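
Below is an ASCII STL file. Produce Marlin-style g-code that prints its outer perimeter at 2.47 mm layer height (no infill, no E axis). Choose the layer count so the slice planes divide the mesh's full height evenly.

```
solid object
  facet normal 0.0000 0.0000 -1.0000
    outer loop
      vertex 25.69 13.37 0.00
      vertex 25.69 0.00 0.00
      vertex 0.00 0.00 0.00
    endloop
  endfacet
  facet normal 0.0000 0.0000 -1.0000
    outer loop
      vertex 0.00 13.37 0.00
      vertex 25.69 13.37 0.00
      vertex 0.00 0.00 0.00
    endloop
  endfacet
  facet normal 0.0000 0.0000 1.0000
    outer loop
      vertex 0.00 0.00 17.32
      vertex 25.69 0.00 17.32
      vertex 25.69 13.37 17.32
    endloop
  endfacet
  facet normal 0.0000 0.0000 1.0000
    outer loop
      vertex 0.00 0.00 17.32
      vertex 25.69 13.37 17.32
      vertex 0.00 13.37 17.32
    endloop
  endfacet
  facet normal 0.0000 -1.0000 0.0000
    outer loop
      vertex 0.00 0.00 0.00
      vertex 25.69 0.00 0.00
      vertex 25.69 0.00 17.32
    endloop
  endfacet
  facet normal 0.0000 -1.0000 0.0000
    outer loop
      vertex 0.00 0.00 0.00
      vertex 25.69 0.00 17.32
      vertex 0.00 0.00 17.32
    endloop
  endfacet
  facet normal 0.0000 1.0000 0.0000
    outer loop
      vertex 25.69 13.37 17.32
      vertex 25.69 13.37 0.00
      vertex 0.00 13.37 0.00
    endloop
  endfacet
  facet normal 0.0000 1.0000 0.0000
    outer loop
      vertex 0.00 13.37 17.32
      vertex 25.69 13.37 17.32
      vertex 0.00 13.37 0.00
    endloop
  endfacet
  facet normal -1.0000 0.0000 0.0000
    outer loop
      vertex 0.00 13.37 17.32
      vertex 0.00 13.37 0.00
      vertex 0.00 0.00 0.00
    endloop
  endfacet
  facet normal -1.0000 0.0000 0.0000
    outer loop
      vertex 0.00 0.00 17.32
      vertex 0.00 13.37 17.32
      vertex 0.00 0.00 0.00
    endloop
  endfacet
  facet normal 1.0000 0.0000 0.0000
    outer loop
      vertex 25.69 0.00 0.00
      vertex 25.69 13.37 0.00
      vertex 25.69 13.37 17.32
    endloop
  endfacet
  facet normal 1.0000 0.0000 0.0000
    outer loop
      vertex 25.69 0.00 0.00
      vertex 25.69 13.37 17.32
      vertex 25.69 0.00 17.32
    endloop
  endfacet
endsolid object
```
; perimeter-only toolpath
G21 ; units = mm
G90 ; absolute positioning
G28 ; home
; layer 1
G0 Z2.47
G0 X0.00 Y0.00
G1 X25.69 Y0.00
G1 X25.69 Y13.37
G1 X0.00 Y13.37
G1 X0.00 Y0.00
; layer 2
G0 Z4.95
G0 X0.00 Y0.00
G1 X25.69 Y0.00
G1 X25.69 Y13.37
G1 X0.00 Y13.37
G1 X0.00 Y0.00
; layer 3
G0 Z7.42
G0 X0.00 Y0.00
G1 X25.69 Y0.00
G1 X25.69 Y13.37
G1 X0.00 Y13.37
G1 X0.00 Y0.00
; layer 4
G0 Z9.90
G0 X0.00 Y0.00
G1 X25.69 Y0.00
G1 X25.69 Y13.37
G1 X0.00 Y13.37
G1 X0.00 Y0.00
; layer 5
G0 Z12.37
G0 X0.00 Y0.00
G1 X25.69 Y0.00
G1 X25.69 Y13.37
G1 X0.00 Y13.37
G1 X0.00 Y0.00
; layer 6
G0 Z14.85
G0 X0.00 Y0.00
G1 X25.69 Y0.00
G1 X25.69 Y13.37
G1 X0.00 Y13.37
G1 X0.00 Y0.00
; layer 7
G0 Z17.32
G0 X0.00 Y0.00
G1 X25.69 Y0.00
G1 X25.69 Y13.37
G1 X0.00 Y13.37
G1 X0.00 Y0.00
M2 ; end

The solid is a rectangular box, roughly 25.7 × 13.4 mm footprint and 17.3 mm tall. Slicing at Δz = 2.47 mm — 7 equal slices spanning the solid's height, so layer i sits at z = i·h/7 — gives 7 non-empty perimeters. Each is a 4-segment closed polygon; G0 lifts to the layer z and rapids to the start vertex, then G1 traces the edges.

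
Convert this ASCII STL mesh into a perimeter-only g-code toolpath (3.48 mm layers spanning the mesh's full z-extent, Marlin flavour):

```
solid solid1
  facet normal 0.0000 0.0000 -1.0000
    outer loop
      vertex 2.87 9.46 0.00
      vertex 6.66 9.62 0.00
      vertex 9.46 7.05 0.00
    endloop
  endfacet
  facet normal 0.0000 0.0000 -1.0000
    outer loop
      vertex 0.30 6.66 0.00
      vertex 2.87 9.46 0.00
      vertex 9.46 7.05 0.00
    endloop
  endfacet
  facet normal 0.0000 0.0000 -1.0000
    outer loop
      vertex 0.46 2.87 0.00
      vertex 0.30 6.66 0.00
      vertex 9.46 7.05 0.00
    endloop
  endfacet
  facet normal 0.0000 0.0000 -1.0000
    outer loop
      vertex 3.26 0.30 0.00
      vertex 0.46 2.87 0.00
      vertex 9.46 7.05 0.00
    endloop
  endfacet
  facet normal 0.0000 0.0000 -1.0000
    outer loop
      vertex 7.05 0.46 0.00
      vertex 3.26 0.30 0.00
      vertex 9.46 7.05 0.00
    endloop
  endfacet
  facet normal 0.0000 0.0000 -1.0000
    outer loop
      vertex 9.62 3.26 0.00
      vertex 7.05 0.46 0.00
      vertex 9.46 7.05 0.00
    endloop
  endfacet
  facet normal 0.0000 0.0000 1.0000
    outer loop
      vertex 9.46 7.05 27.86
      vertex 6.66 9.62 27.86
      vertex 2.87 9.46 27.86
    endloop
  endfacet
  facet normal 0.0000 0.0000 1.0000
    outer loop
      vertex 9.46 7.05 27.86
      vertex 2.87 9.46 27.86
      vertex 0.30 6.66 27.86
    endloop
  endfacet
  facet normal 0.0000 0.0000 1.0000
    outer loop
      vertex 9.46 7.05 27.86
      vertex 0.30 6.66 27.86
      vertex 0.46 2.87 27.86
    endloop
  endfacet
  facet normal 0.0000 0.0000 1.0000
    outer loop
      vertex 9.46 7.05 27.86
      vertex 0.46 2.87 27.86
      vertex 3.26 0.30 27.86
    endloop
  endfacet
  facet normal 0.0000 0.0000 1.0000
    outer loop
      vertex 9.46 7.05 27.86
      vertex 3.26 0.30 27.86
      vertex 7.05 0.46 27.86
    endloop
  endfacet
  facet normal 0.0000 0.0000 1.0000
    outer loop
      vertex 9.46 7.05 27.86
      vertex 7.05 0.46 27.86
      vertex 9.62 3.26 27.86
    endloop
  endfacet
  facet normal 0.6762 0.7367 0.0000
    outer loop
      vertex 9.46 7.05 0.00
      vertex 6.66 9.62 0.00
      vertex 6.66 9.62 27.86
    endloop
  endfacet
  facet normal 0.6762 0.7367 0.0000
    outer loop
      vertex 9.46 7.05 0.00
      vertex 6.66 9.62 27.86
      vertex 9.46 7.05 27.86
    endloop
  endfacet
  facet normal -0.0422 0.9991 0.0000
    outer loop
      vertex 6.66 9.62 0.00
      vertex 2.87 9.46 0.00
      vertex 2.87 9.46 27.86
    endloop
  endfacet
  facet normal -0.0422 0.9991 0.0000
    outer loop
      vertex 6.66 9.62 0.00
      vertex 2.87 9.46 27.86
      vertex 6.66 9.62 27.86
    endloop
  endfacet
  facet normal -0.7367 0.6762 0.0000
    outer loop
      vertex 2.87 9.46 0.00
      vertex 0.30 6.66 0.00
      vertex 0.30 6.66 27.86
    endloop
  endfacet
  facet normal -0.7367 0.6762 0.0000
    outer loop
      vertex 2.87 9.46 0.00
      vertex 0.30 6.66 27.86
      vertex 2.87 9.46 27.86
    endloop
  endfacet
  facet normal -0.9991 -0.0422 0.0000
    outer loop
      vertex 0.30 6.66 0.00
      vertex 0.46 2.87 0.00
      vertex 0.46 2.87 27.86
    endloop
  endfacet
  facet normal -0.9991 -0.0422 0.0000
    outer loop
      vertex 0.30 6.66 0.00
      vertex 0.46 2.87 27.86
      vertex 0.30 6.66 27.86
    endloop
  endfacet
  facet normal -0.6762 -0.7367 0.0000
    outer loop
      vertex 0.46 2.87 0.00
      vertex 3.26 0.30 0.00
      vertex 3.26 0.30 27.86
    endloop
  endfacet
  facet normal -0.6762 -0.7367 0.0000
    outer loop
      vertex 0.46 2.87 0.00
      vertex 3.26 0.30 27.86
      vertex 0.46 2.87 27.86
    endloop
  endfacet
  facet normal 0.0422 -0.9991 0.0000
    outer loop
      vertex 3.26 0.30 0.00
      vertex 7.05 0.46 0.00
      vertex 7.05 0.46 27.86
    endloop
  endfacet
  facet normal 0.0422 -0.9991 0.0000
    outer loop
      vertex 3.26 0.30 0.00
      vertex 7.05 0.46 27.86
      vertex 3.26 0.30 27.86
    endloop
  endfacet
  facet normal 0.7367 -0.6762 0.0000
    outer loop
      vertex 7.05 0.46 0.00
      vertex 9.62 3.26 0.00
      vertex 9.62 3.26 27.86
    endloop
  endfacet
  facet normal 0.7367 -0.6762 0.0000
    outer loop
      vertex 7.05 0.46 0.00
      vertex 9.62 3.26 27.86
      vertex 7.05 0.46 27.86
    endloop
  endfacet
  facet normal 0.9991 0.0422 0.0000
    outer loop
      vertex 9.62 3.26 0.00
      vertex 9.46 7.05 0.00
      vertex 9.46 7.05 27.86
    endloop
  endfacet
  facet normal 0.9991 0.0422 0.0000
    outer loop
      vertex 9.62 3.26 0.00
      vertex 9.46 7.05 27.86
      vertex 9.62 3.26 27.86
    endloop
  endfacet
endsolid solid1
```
; perimeter-only toolpath
G21 ; units = mm
G90 ; absolute positioning
G28 ; home
; layer 1
G0 Z3.48
G0 X9.46 Y7.05
G1 X6.66 Y9.62
G1 X2.87 Y9.46
G1 X0.30 Y6.66
G1 X0.46 Y2.87
G1 X3.26 Y0.30
G1 X7.05 Y0.46
G1 X9.62 Y3.26
G1 X9.46 Y7.05
; layer 2
G0 Z6.96
G0 X9.46 Y7.05
G1 X6.66 Y9.62
G1 X2.87 Y9.46
G1 X0.30 Y6.66
G1 X0.46 Y2.87
G1 X3.26 Y0.30
G1 X7.05 Y0.46
G1 X9.62 Y3.26
G1 X9.46 Y7.05
; layer 3
G0 Z10.45
G0 X9.46 Y7.05
G1 X6.66 Y9.62
G1 X2.87 Y9.46
G1 X0.30 Y6.66
G1 X0.46 Y2.87
G1 X3.26 Y0.30
G1 X7.05 Y0.46
G1 X9.62 Y3.26
G1 X9.46 Y7.05
; layer 4
G0 Z13.93
G0 X9.46 Y7.05
G1 X6.66 Y9.62
G1 X2.87 Y9.46
G1 X0.30 Y6.66
G1 X0.46 Y2.87
G1 X3.26 Y0.30
G1 X7.05 Y0.46
G1 X9.62 Y3.26
G1 X9.46 Y7.05
; layer 5
G0 Z17.41
G0 X9.46 Y7.05
G1 X6.66 Y9.62
G1 X2.87 Y9.46
G1 X0.30 Y6.66
G1 X0.46 Y2.87
G1 X3.26 Y0.30
G1 X7.05 Y0.46
G1 X9.62 Y3.26
G1 X9.46 Y7.05
; layer 6
G0 Z20.89
G0 X9.46 Y7.05
G1 X6.66 Y9.62
G1 X2.87 Y9.46
G1 X0.30 Y6.66
G1 X0.46 Y2.87
G1 X3.26 Y0.30
G1 X7.05 Y0.46
G1 X9.62 Y3.26
G1 X9.46 Y7.05
; layer 7
G0 Z24.38
G0 X9.46 Y7.05
G1 X6.66 Y9.62
G1 X2.87 Y9.46
G1 X0.30 Y6.66
G1 X0.46 Y2.87
G1 X3.26 Y0.30
G1 X7.05 Y0.46
G1 X9.62 Y3.26
G1 X9.46 Y7.05
; layer 8
G0 Z27.86
G0 X9.46 Y7.05
G1 X6.66 Y9.62
G1 X2.87 Y9.46
G1 X0.30 Y6.66
G1 X0.46 Y2.87
G1 X3.26 Y0.30
G1 X7.05 Y0.46
G1 X9.62 Y3.26
G1 X9.46 Y7.05
M2 ; end

The solid is a regular 8-sided prism (a cylinder approximated with 8 flat sides), circumscribed radius ≈ 4.96 mm, height ≈ 27.9 mm. Slicing at Δz = 3.48 mm — 8 equal slices spanning the solid's height, so layer i sits at z = i·h/8 — gives 8 non-empty perimeters. Each is a 8-segment closed polygon; G0 lifts to the layer z and rapids to the start vertex, then G1 traces the edges.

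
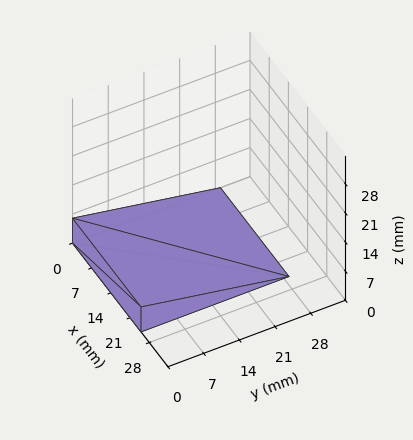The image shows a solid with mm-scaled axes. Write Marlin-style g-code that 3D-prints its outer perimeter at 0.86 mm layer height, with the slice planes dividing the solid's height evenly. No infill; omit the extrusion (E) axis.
Reading the render: the shape is a wedge (ramp): 25 × 29 mm base, rising to 6 mm along the y=0 edge and sloping linearly to z=0 at y=29 (dimensions read to the nearest mm from the axis ticks). For the g-code, the solid's height is divided into equal slices at the stated Δz and each level perimeter traced with G1 moves after a G0 lift.

; perimeter-only toolpath
G21 ; units = mm
G90 ; absolute positioning
G28 ; home
; layer 1
G0 Z0.86
G0 X0.00 Y0.00
G1 X25.00 Y0.00
G1 X25.00 Y24.86
G1 X0.00 Y24.86
G1 X0.00 Y0.00
; layer 2
G0 Z1.71
G0 X0.00 Y0.00
G1 X25.00 Y0.00
G1 X25.00 Y20.71
G1 X0.00 Y20.71
G1 X0.00 Y0.00
; layer 3
G0 Z2.57
G0 X0.00 Y0.00
G1 X25.00 Y0.00
G1 X25.00 Y16.57
G1 X0.00 Y16.57
G1 X0.00 Y0.00
; layer 4
G0 Z3.43
G0 X0.00 Y0.00
G1 X25.00 Y0.00
G1 X25.00 Y12.43
G1 X0.00 Y12.43
G1 X0.00 Y0.00
; layer 5
G0 Z4.29
G0 X0.00 Y0.00
G1 X25.00 Y0.00
G1 X25.00 Y8.29
G1 X0.00 Y8.29
G1 X0.00 Y0.00
; layer 6
G0 Z5.14
G0 X0.00 Y0.00
G1 X25.00 Y0.00
G1 X25.00 Y4.14
G1 X0.00 Y4.14
G1 X0.00 Y0.00
M2 ; end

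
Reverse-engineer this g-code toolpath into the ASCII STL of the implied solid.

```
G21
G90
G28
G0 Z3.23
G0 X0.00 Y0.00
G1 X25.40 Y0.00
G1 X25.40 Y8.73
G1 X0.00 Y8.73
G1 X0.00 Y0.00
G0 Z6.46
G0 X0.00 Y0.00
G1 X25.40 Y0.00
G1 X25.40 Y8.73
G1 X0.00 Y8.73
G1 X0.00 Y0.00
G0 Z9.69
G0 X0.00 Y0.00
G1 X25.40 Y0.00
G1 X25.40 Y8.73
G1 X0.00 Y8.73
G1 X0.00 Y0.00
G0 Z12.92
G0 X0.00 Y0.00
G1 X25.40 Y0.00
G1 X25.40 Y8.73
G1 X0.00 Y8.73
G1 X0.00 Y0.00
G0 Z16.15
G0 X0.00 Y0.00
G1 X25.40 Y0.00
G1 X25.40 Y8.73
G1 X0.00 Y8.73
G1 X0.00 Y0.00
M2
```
solid part
  facet normal 0.0000 0.0000 -1.0000
    outer loop
      vertex 25.40 8.73 0.00
      vertex 25.40 0.00 0.00
      vertex 0.00 0.00 0.00
    endloop
  endfacet
  facet normal 0.0000 0.0000 -1.0000
    outer loop
      vertex 0.00 8.73 0.00
      vertex 25.40 8.73 0.00
      vertex 0.00 0.00 0.00
    endloop
  endfacet
  facet normal 0.0000 0.0000 1.0000
    outer loop
      vertex 0.00 0.00 16.15
      vertex 25.40 0.00 16.15
      vertex 25.40 8.73 16.15
    endloop
  endfacet
  facet normal 0.0000 0.0000 1.0000
    outer loop
      vertex 0.00 0.00 16.15
      vertex 25.40 8.73 16.15
      vertex 0.00 8.73 16.15
    endloop
  endfacet
  facet normal 0.0000 -1.0000 0.0000
    outer loop
      vertex 0.00 0.00 0.00
      vertex 25.40 0.00 0.00
      vertex 25.40 0.00 16.15
    endloop
  endfacet
  facet normal 0.0000 -1.0000 0.0000
    outer loop
      vertex 0.00 0.00 0.00
      vertex 25.40 0.00 16.15
      vertex 0.00 0.00 16.15
    endloop
  endfacet
  facet normal 0.0000 1.0000 0.0000
    outer loop
      vertex 25.40 8.73 16.15
      vertex 25.40 8.73 0.00
      vertex 0.00 8.73 0.00
    endloop
  endfacet
  facet normal 0.0000 1.0000 0.0000
    outer loop
      vertex 0.00 8.73 16.15
      vertex 25.40 8.73 16.15
      vertex 0.00 8.73 0.00
    endloop
  endfacet
  facet normal -1.0000 0.0000 0.0000
    outer loop
      vertex 0.00 8.73 16.15
      vertex 0.00 8.73 0.00
      vertex 0.00 0.00 0.00
    endloop
  endfacet
  facet normal -1.0000 0.0000 0.0000
    outer loop
      vertex 0.00 0.00 16.15
      vertex 0.00 8.73 16.15
      vertex 0.00 0.00 0.00
    endloop
  endfacet
  facet normal 1.0000 0.0000 0.0000
    outer loop
      vertex 25.40 0.00 0.00
      vertex 25.40 8.73 0.00
      vertex 25.40 8.73 16.15
    endloop
  endfacet
  facet normal 1.0000 0.0000 0.0000
    outer loop
      vertex 25.40 0.00 0.00
      vertex 25.40 8.73 16.15
      vertex 25.40 0.00 16.15
    endloop
  endfacet
endsolid part

The G0 Z moves step by Δz≈3.23 mm. Every layer's G1 loop is the same polygon, so the solid is a straight extrusion of it from z=0 to z≈16.1. Closing with flat bottom and top caps and triangulating gives 12 facets — a rectangular box, roughly 25.4 × 8.73 mm footprint and 16.1 mm tall.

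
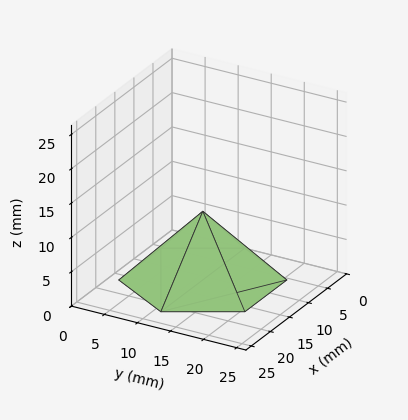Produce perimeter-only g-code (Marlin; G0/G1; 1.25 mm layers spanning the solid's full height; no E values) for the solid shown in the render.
Reading the render: the shape is a regular 6-sided pyramid, base circumscribed radius ≈ 11 mm, apex at z ≈ 10 mm (dimensions read to the nearest mm from the axis ticks). For the g-code, the solid's height is divided into equal slices at the stated Δz and each level perimeter traced with G1 moves after a G0 lift.

; perimeter-only toolpath
G21 ; units = mm
G90 ; absolute positioning
G28 ; home
; layer 1
G0 Z1.25
G0 X20.62 Y11.00
G1 X15.81 Y19.34
G1 X6.19 Y19.34
G1 X1.38 Y11.00
G1 X6.19 Y2.66
G1 X15.81 Y2.66
G1 X20.62 Y11.00
; layer 2
G0 Z2.50
G0 X19.25 Y11.00
G1 X15.12 Y18.15
G1 X6.88 Y18.15
G1 X2.75 Y11.00
G1 X6.88 Y3.85
G1 X15.12 Y3.85
G1 X19.25 Y11.00
; layer 3
G0 Z3.75
G0 X17.88 Y11.00
G1 X14.44 Y16.96
G1 X7.56 Y16.96
G1 X4.12 Y11.00
G1 X7.56 Y5.04
G1 X14.44 Y5.04
G1 X17.88 Y11.00
; layer 4
G0 Z5.00
G0 X16.50 Y11.00
G1 X13.75 Y15.77
G1 X8.25 Y15.77
G1 X5.50 Y11.00
G1 X8.25 Y6.24
G1 X13.75 Y6.24
G1 X16.50 Y11.00
; layer 5
G0 Z6.25
G0 X15.12 Y11.00
G1 X13.06 Y14.57
G1 X8.94 Y14.57
G1 X6.88 Y11.00
G1 X8.94 Y7.43
G1 X13.06 Y7.43
G1 X15.12 Y11.00
; layer 6
G0 Z7.50
G0 X13.75 Y11.00
G1 X12.38 Y13.38
G1 X9.62 Y13.38
G1 X8.25 Y11.00
G1 X9.62 Y8.62
G1 X12.38 Y8.62
G1 X13.75 Y11.00
; layer 7
G0 Z8.75
G0 X12.38 Y11.00
G1 X11.69 Y12.19
G1 X10.31 Y12.19
G1 X9.62 Y11.00
G1 X10.31 Y9.81
G1 X11.69 Y9.81
G1 X12.38 Y11.00
M2 ; end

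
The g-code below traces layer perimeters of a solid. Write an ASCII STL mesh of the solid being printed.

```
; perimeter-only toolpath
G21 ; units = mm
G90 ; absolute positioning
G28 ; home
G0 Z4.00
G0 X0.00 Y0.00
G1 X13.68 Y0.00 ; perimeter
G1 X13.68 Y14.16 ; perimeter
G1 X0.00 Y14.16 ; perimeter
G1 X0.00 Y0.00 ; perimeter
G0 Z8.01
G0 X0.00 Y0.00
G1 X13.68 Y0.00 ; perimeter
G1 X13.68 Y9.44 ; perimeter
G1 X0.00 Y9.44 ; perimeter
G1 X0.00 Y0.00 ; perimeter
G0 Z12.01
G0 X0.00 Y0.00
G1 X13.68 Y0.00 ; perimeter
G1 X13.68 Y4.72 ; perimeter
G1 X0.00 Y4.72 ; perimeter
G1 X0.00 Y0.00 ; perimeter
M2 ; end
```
solid part
  facet normal 0.0000 0.0000 -1.0000
    outer loop
      vertex 13.68 18.88 0.00
      vertex 13.68 0.00 0.00
      vertex 0.00 0.00 0.00
    endloop
  endfacet
  facet normal 0.0000 0.0000 -1.0000
    outer loop
      vertex 0.00 18.88 0.00
      vertex 13.68 18.88 0.00
      vertex 0.00 0.00 0.00
    endloop
  endfacet
  facet normal 0.0000 -1.0000 0.0000
    outer loop
      vertex 0.00 0.00 0.00
      vertex 13.68 0.00 0.00
      vertex 13.68 0.00 16.01
    endloop
  endfacet
  facet normal 0.0000 -1.0000 0.0000
    outer loop
      vertex 0.00 0.00 0.00
      vertex 13.68 0.00 16.01
      vertex 0.00 0.00 16.01
    endloop
  endfacet
  facet normal 0.0000 0.6468 0.7627
    outer loop
      vertex 0.00 0.00 16.01
      vertex 13.68 0.00 16.01
      vertex 13.68 18.88 0.00
    endloop
  endfacet
  facet normal 0.0000 0.6468 0.7627
    outer loop
      vertex 0.00 0.00 16.01
      vertex 13.68 18.88 0.00
      vertex 0.00 18.88 0.00
    endloop
  endfacet
  facet normal -1.0000 0.0000 0.0000
    outer loop
      vertex 0.00 0.00 16.01
      vertex 0.00 18.88 0.00
      vertex 0.00 0.00 0.00
    endloop
  endfacet
  facet normal 1.0000 0.0000 0.0000
    outer loop
      vertex 13.68 0.00 0.00
      vertex 13.68 18.88 0.00
      vertex 13.68 0.00 16.01
    endloop
  endfacet
endsolid part

The G0 Z moves step by Δz≈4.00 mm. The G1 loops shrink linearly with z, so the solid tapers from its base footprint up to z≈16. Closing with a flat bottom cap and the tapered top and triangulating gives 8 facets — a wedge (ramp): 13.7 × 18.9 mm base, rising to 16 mm along the y=0 edge and sloping linearly to z=0 at y=18.9.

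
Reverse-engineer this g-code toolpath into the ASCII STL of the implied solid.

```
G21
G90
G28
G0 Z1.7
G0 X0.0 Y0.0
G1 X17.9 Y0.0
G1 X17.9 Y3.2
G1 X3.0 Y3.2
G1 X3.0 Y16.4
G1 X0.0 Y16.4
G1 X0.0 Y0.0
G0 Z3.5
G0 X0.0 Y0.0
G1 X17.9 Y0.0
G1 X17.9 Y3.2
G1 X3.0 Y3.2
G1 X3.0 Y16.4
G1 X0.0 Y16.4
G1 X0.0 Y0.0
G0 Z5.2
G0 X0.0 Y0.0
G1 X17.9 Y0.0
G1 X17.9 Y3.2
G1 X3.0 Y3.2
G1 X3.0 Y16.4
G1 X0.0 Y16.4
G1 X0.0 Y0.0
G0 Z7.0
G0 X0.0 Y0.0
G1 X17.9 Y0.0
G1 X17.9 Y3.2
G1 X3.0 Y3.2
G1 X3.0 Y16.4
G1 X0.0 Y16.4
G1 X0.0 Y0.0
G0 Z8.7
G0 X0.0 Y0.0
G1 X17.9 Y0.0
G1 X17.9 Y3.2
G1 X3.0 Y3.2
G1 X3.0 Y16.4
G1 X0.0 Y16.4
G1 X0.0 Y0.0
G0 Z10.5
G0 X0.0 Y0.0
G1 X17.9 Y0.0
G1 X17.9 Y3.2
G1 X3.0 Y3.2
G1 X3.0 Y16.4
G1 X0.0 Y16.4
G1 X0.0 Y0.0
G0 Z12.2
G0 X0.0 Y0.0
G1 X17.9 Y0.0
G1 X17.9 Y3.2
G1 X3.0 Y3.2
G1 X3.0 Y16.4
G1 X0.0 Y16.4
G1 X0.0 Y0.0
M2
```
solid part
  facet normal 0.0000 0.0000 -1.0000
    outer loop
      vertex 17.9 3.2 0.0
      vertex 17.9 0.0 0.0
      vertex 0.0 0.0 0.0
    endloop
  endfacet
  facet normal 0.0000 0.0000 -1.0000
    outer loop
      vertex 3.0 3.2 0.0
      vertex 17.9 3.2 0.0
      vertex 0.0 0.0 0.0
    endloop
  endfacet
  facet normal 0.0000 0.0000 -1.0000
    outer loop
      vertex 3.0 16.4 0.0
      vertex 3.0 3.2 0.0
      vertex 0.0 0.0 0.0
    endloop
  endfacet
  facet normal 0.0000 0.0000 -1.0000
    outer loop
      vertex 0.0 16.4 0.0
      vertex 3.0 16.4 0.0
      vertex 0.0 0.0 0.0
    endloop
  endfacet
  facet normal 0.0000 0.0000 1.0000
    outer loop
      vertex 0.0 0.0 12.2
      vertex 17.9 0.0 12.2
      vertex 17.9 3.2 12.2
    endloop
  endfacet
  facet normal 0.0000 0.0000 1.0000
    outer loop
      vertex 0.0 0.0 12.2
      vertex 17.9 3.2 12.2
      vertex 3.0 3.2 12.2
    endloop
  endfacet
  facet normal 0.0000 0.0000 1.0000
    outer loop
      vertex 0.0 0.0 12.2
      vertex 3.0 3.2 12.2
      vertex 3.0 16.4 12.2
    endloop
  endfacet
  facet normal 0.0000 0.0000 1.0000
    outer loop
      vertex 0.0 0.0 12.2
      vertex 3.0 16.4 12.2
      vertex 0.0 16.4 12.2
    endloop
  endfacet
  facet normal 0.0000 -1.0000 0.0000
    outer loop
      vertex 0.0 0.0 0.0
      vertex 17.9 0.0 0.0
      vertex 17.9 0.0 12.2
    endloop
  endfacet
  facet normal 0.0000 -1.0000 0.0000
    outer loop
      vertex 0.0 0.0 0.0
      vertex 17.9 0.0 12.2
      vertex 0.0 0.0 12.2
    endloop
  endfacet
  facet normal 1.0000 0.0000 0.0000
    outer loop
      vertex 17.9 0.0 0.0
      vertex 17.9 3.2 0.0
      vertex 17.9 3.2 12.2
    endloop
  endfacet
  facet normal 1.0000 0.0000 0.0000
    outer loop
      vertex 17.9 0.0 0.0
      vertex 17.9 3.2 12.2
      vertex 17.9 0.0 12.2
    endloop
  endfacet
  facet normal 0.0000 1.0000 0.0000
    outer loop
      vertex 17.9 3.2 0.0
      vertex 3.0 3.2 0.0
      vertex 3.0 3.2 12.2
    endloop
  endfacet
  facet normal 0.0000 1.0000 0.0000
    outer loop
      vertex 17.9 3.2 0.0
      vertex 3.0 3.2 12.2
      vertex 17.9 3.2 12.2
    endloop
  endfacet
  facet normal 1.0000 0.0000 0.0000
    outer loop
      vertex 3.0 3.2 0.0
      vertex 3.0 16.4 0.0
      vertex 3.0 16.4 12.2
    endloop
  endfacet
  facet normal 1.0000 0.0000 0.0000
    outer loop
      vertex 3.0 3.2 0.0
      vertex 3.0 16.4 12.2
      vertex 3.0 3.2 12.2
    endloop
  endfacet
  facet normal 0.0000 1.0000 0.0000
    outer loop
      vertex 3.0 16.4 0.0
      vertex 0.0 16.4 0.0
      vertex 0.0 16.4 12.2
    endloop
  endfacet
  facet normal 0.0000 1.0000 0.0000
    outer loop
      vertex 3.0 16.4 0.0
      vertex 0.0 16.4 12.2
      vertex 3.0 16.4 12.2
    endloop
  endfacet
  facet normal -1.0000 0.0000 0.0000
    outer loop
      vertex 0.0 16.4 0.0
      vertex 0.0 0.0 0.0
      vertex 0.0 0.0 12.2
    endloop
  endfacet
  facet normal -1.0000 0.0000 0.0000
    outer loop
      vertex 0.0 16.4 0.0
      vertex 0.0 0.0 12.2
      vertex 0.0 16.4 12.2
    endloop
  endfacet
endsolid part

The G0 Z moves step by Δz≈1.7 mm. Every layer's G1 loop is the same polygon, so the solid is a straight extrusion of it from z=0 to z≈12.2. Closing with flat bottom and top caps and triangulating gives 20 facets — an L-shaped prism: outer 17.9 × 16.4 mm, arm thicknesses ≈ 3.2 mm (horizontal) and 3 mm (vertical), extruded 12.2 mm in z.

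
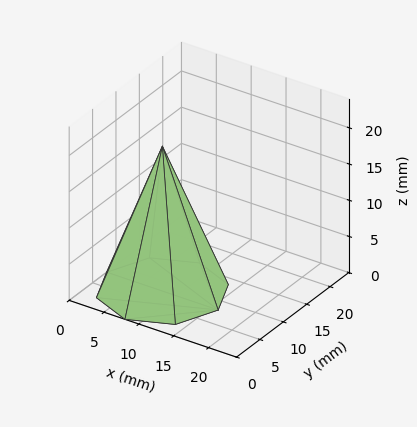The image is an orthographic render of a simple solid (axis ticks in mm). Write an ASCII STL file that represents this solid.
Reading the render: the shape is a regular 8-sided pyramid, base circumscribed radius ≈ 8 mm, apex at z ≈ 20 mm (dimensions read to the nearest mm from the axis ticks). For the STL, each face is triangulated and given an outward normal.

solid part
  facet normal 0.0000 0.0000 -1.0000
    outer loop
      vertex 8.00 16.00 0.00
      vertex 13.66 13.66 0.00
      vertex 16.00 8.00 0.00
    endloop
  endfacet
  facet normal 0.0000 0.0000 -1.0000
    outer loop
      vertex 2.34 13.66 0.00
      vertex 8.00 16.00 0.00
      vertex 16.00 8.00 0.00
    endloop
  endfacet
  facet normal 0.0000 0.0000 -1.0000
    outer loop
      vertex 0.00 8.00 0.00
      vertex 2.34 13.66 0.00
      vertex 16.00 8.00 0.00
    endloop
  endfacet
  facet normal 0.0000 0.0000 -1.0000
    outer loop
      vertex 2.34 2.34 0.00
      vertex 0.00 8.00 0.00
      vertex 16.00 8.00 0.00
    endloop
  endfacet
  facet normal 0.0000 0.0000 -1.0000
    outer loop
      vertex 8.00 0.00 0.00
      vertex 2.34 2.34 0.00
      vertex 16.00 8.00 0.00
    endloop
  endfacet
  facet normal 0.0000 0.0000 -1.0000
    outer loop
      vertex 13.66 2.34 0.00
      vertex 8.00 0.00 0.00
      vertex 16.00 8.00 0.00
    endloop
  endfacet
  facet normal 0.8668 0.3584 0.3467
    outer loop
      vertex 16.00 8.00 0.00
      vertex 13.66 13.66 0.00
      vertex 8.00 8.00 20.00
    endloop
  endfacet
  facet normal 0.3584 0.8668 0.3467
    outer loop
      vertex 13.66 13.66 0.00
      vertex 8.00 16.00 0.00
      vertex 8.00 8.00 20.00
    endloop
  endfacet
  facet normal -0.3584 0.8668 0.3467
    outer loop
      vertex 8.00 16.00 0.00
      vertex 2.34 13.66 0.00
      vertex 8.00 8.00 20.00
    endloop
  endfacet
  facet normal -0.8668 0.3584 0.3467
    outer loop
      vertex 2.34 13.66 0.00
      vertex 0.00 8.00 0.00
      vertex 8.00 8.00 20.00
    endloop
  endfacet
  facet normal -0.8668 -0.3584 0.3467
    outer loop
      vertex 0.00 8.00 0.00
      vertex 2.34 2.34 0.00
      vertex 8.00 8.00 20.00
    endloop
  endfacet
  facet normal -0.3584 -0.8668 0.3467
    outer loop
      vertex 2.34 2.34 0.00
      vertex 8.00 0.00 0.00
      vertex 8.00 8.00 20.00
    endloop
  endfacet
  facet normal 0.3584 -0.8668 0.3467
    outer loop
      vertex 8.00 0.00 0.00
      vertex 13.66 2.34 0.00
      vertex 8.00 8.00 20.00
    endloop
  endfacet
  facet normal 0.8668 -0.3584 0.3467
    outer loop
      vertex 13.66 2.34 0.00
      vertex 16.00 8.00 0.00
      vertex 8.00 8.00 20.00
    endloop
  endfacet
endsolid part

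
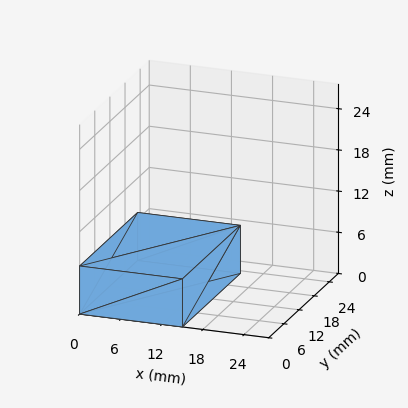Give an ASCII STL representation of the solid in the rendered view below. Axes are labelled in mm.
Reading the render: the shape is a rectangular box, roughly 15 × 23 mm footprint and 7 mm tall (dimensions read to the nearest mm from the axis ticks). For the STL, each face is triangulated and given an outward normal.

solid part
  facet normal 0.0000 0.0000 -1.0000
    outer loop
      vertex 15.000 23.000 0.000
      vertex 15.000 0.000 0.000
      vertex 0.000 0.000 0.000
    endloop
  endfacet
  facet normal 0.0000 0.0000 -1.0000
    outer loop
      vertex 0.000 23.000 0.000
      vertex 15.000 23.000 0.000
      vertex 0.000 0.000 0.000
    endloop
  endfacet
  facet normal 0.0000 0.0000 1.0000
    outer loop
      vertex 0.000 0.000 7.000
      vertex 15.000 0.000 7.000
      vertex 15.000 23.000 7.000
    endloop
  endfacet
  facet normal 0.0000 0.0000 1.0000
    outer loop
      vertex 0.000 0.000 7.000
      vertex 15.000 23.000 7.000
      vertex 0.000 23.000 7.000
    endloop
  endfacet
  facet normal 0.0000 -1.0000 0.0000
    outer loop
      vertex 0.000 0.000 0.000
      vertex 15.000 0.000 0.000
      vertex 15.000 0.000 7.000
    endloop
  endfacet
  facet normal 0.0000 -1.0000 0.0000
    outer loop
      vertex 0.000 0.000 0.000
      vertex 15.000 0.000 7.000
      vertex 0.000 0.000 7.000
    endloop
  endfacet
  facet normal 0.0000 1.0000 0.0000
    outer loop
      vertex 15.000 23.000 7.000
      vertex 15.000 23.000 0.000
      vertex 0.000 23.000 0.000
    endloop
  endfacet
  facet normal 0.0000 1.0000 0.0000
    outer loop
      vertex 0.000 23.000 7.000
      vertex 15.000 23.000 7.000
      vertex 0.000 23.000 0.000
    endloop
  endfacet
  facet normal -1.0000 0.0000 0.0000
    outer loop
      vertex 0.000 23.000 7.000
      vertex 0.000 23.000 0.000
      vertex 0.000 0.000 0.000
    endloop
  endfacet
  facet normal -1.0000 0.0000 0.0000
    outer loop
      vertex 0.000 0.000 7.000
      vertex 0.000 23.000 7.000
      vertex 0.000 0.000 0.000
    endloop
  endfacet
  facet normal 1.0000 0.0000 0.0000
    outer loop
      vertex 15.000 0.000 0.000
      vertex 15.000 23.000 0.000
      vertex 15.000 23.000 7.000
    endloop
  endfacet
  facet normal 1.0000 0.0000 0.0000
    outer loop
      vertex 15.000 0.000 0.000
      vertex 15.000 23.000 7.000
      vertex 15.000 0.000 7.000
    endloop
  endfacet
endsolid part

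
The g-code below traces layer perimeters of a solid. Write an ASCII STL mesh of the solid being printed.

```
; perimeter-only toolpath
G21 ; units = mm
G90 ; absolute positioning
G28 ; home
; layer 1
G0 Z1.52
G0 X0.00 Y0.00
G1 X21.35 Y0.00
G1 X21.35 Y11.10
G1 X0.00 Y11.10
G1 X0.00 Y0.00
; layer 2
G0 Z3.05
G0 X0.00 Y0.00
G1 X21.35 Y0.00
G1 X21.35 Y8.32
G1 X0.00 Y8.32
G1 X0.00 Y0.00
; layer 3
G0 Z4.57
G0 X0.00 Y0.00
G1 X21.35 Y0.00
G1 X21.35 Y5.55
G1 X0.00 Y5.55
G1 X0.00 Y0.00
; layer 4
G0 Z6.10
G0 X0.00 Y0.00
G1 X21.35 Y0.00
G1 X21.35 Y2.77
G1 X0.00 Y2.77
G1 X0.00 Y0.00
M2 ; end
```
solid part
  facet normal 0.0000 0.0000 -1.0000
    outer loop
      vertex 21.35 13.87 0.00
      vertex 21.35 0.00 0.00
      vertex 0.00 0.00 0.00
    endloop
  endfacet
  facet normal 0.0000 0.0000 -1.0000
    outer loop
      vertex 0.00 13.87 0.00
      vertex 21.35 13.87 0.00
      vertex 0.00 0.00 0.00
    endloop
  endfacet
  facet normal 0.0000 -1.0000 0.0000
    outer loop
      vertex 0.00 0.00 0.00
      vertex 21.35 0.00 0.00
      vertex 21.35 0.00 7.62
    endloop
  endfacet
  facet normal 0.0000 -1.0000 0.0000
    outer loop
      vertex 0.00 0.00 0.00
      vertex 21.35 0.00 7.62
      vertex 0.00 0.00 7.62
    endloop
  endfacet
  facet normal 0.0000 0.4815 0.8764
    outer loop
      vertex 0.00 0.00 7.62
      vertex 21.35 0.00 7.62
      vertex 21.35 13.87 0.00
    endloop
  endfacet
  facet normal 0.0000 0.4815 0.8764
    outer loop
      vertex 0.00 0.00 7.62
      vertex 21.35 13.87 0.00
      vertex 0.00 13.87 0.00
    endloop
  endfacet
  facet normal -1.0000 0.0000 0.0000
    outer loop
      vertex 0.00 0.00 7.62
      vertex 0.00 13.87 0.00
      vertex 0.00 0.00 0.00
    endloop
  endfacet
  facet normal 1.0000 0.0000 0.0000
    outer loop
      vertex 21.35 0.00 0.00
      vertex 21.35 13.87 0.00
      vertex 21.35 0.00 7.62
    endloop
  endfacet
endsolid part

The G0 Z moves step by Δz≈1.52 mm. The G1 loops shrink linearly with z, so the solid tapers from its base footprint up to z≈7.62. Closing with a flat bottom cap and the tapered top and triangulating gives 8 facets — a wedge (ramp): 21.4 × 13.9 mm base, rising to 7.62 mm along the y=0 edge and sloping linearly to z=0 at y=13.9.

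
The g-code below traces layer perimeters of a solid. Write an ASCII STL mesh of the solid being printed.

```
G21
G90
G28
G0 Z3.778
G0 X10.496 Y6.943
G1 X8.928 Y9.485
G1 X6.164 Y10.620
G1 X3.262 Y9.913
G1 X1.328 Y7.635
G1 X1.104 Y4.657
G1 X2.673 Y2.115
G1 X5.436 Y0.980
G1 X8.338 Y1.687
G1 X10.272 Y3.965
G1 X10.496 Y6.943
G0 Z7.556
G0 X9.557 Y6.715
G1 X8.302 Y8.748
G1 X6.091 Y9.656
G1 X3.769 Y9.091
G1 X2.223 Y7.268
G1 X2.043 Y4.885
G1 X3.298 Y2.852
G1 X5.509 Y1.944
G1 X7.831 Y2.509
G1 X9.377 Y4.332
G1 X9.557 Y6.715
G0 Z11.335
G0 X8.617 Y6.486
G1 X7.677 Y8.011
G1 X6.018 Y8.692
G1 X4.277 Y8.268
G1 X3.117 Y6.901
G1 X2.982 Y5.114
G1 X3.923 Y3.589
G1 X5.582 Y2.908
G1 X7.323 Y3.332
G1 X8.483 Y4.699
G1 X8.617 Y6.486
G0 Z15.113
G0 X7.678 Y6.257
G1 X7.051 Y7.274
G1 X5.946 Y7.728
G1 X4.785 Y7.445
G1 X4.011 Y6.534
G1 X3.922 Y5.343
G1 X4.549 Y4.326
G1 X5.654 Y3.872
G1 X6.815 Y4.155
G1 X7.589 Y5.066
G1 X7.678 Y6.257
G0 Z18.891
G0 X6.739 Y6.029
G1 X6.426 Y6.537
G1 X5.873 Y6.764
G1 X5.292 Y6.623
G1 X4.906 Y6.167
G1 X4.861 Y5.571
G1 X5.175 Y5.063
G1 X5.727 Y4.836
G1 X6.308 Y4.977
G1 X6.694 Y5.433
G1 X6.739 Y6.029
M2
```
solid part
  facet normal 0.0000 0.0000 -1.0000
    outer loop
      vertex 6.237 11.584 0.000
      vertex 9.553 10.222 0.000
      vertex 11.435 7.172 0.000
    endloop
  endfacet
  facet normal 0.0000 0.0000 -1.0000
    outer loop
      vertex 2.754 10.736 0.000
      vertex 6.237 11.584 0.000
      vertex 11.435 7.172 0.000
    endloop
  endfacet
  facet normal 0.0000 0.0000 -1.0000
    outer loop
      vertex 0.434 8.002 0.000
      vertex 2.754 10.736 0.000
      vertex 11.435 7.172 0.000
    endloop
  endfacet
  facet normal 0.0000 0.0000 -1.0000
    outer loop
      vertex 0.165 4.428 0.000
      vertex 0.434 8.002 0.000
      vertex 11.435 7.172 0.000
    endloop
  endfacet
  facet normal 0.0000 0.0000 -1.0000
    outer loop
      vertex 2.047 1.378 0.000
      vertex 0.165 4.428 0.000
      vertex 11.435 7.172 0.000
    endloop
  endfacet
  facet normal 0.0000 0.0000 -1.0000
    outer loop
      vertex 5.363 0.016 0.000
      vertex 2.047 1.378 0.000
      vertex 11.435 7.172 0.000
    endloop
  endfacet
  facet normal 0.0000 0.0000 -1.0000
    outer loop
      vertex 8.846 0.864 0.000
      vertex 5.363 0.016 0.000
      vertex 11.435 7.172 0.000
    endloop
  endfacet
  facet normal 0.0000 0.0000 -1.0000
    outer loop
      vertex 11.166 3.598 0.000
      vertex 8.846 0.864 0.000
      vertex 11.435 7.172 0.000
    endloop
  endfacet
  facet normal 0.8269 0.5102 0.2364
    outer loop
      vertex 11.435 7.172 0.000
      vertex 9.553 10.222 0.000
      vertex 5.800 5.800 22.669
    endloop
  endfacet
  facet normal 0.3692 0.8988 0.2364
    outer loop
      vertex 9.553 10.222 0.000
      vertex 6.237 11.584 0.000
      vertex 5.800 5.800 22.669
    endloop
  endfacet
  facet normal -0.2299 0.9441 0.2364
    outer loop
      vertex 6.237 11.584 0.000
      vertex 2.754 10.736 0.000
      vertex 5.800 5.800 22.669
    endloop
  endfacet
  facet normal -0.7409 0.6287 0.2364
    outer loop
      vertex 2.754 10.736 0.000
      vertex 0.434 8.002 0.000
      vertex 5.800 5.800 22.669
    endloop
  endfacet
  facet normal -0.9689 0.0729 0.2364
    outer loop
      vertex 0.434 8.002 0.000
      vertex 0.165 4.428 0.000
      vertex 5.800 5.800 22.669
    endloop
  endfacet
  facet normal -0.8269 -0.5102 0.2364
    outer loop
      vertex 0.165 4.428 0.000
      vertex 2.047 1.378 0.000
      vertex 5.800 5.800 22.669
    endloop
  endfacet
  facet normal -0.3692 -0.8988 0.2364
    outer loop
      vertex 2.047 1.378 0.000
      vertex 5.363 0.016 0.000
      vertex 5.800 5.800 22.669
    endloop
  endfacet
  facet normal 0.2299 -0.9441 0.2364
    outer loop
      vertex 5.363 0.016 0.000
      vertex 8.846 0.864 0.000
      vertex 5.800 5.800 22.669
    endloop
  endfacet
  facet normal 0.7409 -0.6287 0.2364
    outer loop
      vertex 8.846 0.864 0.000
      vertex 11.166 3.598 0.000
      vertex 5.800 5.800 22.669
    endloop
  endfacet
  facet normal 0.9689 -0.0729 0.2364
    outer loop
      vertex 11.166 3.598 0.000
      vertex 11.435 7.172 0.000
      vertex 5.800 5.800 22.669
    endloop
  endfacet
endsolid part

The G0 Z moves step by Δz≈3.778 mm. The G1 loops shrink linearly with z, so the solid tapers from its base footprint up to z≈22.7. Closing with a flat bottom cap and the tapered top and triangulating gives 18 facets — a regular 10-sided pyramid, base circumscribed radius ≈ 5.8 mm, apex at z ≈ 22.7 mm.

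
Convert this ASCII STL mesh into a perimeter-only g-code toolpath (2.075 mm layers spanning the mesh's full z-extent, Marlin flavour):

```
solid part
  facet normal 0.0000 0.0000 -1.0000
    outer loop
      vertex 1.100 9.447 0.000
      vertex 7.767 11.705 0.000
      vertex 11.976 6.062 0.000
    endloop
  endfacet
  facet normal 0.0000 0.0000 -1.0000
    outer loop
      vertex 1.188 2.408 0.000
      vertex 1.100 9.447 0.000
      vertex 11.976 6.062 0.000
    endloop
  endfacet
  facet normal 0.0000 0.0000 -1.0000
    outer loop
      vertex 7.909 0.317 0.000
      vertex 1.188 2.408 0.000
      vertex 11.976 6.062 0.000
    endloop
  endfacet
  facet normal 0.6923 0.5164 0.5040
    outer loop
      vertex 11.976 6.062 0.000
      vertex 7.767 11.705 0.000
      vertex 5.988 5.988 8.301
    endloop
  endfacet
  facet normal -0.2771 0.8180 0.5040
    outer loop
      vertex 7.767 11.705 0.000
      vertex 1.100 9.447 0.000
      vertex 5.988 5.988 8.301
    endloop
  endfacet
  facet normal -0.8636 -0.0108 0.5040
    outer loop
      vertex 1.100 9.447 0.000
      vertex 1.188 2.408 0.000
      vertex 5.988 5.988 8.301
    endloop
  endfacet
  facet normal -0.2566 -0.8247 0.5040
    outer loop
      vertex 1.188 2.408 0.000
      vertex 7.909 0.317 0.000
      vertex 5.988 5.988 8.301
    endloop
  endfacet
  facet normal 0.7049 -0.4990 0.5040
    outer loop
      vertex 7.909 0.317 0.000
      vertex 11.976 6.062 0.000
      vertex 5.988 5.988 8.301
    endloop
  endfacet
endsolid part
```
; perimeter-only toolpath
G21 ; units = mm
G90 ; absolute positioning
G28 ; home
; layer 1
G0 Z2.075
G0 X10.479 Y6.043
G1 X7.322 Y10.276
G1 X2.322 Y8.582
G1 X2.388 Y3.303
G1 X7.429 Y1.735
G1 X10.479 Y6.043
; layer 2
G0 Z4.151
G0 X8.982 Y6.025
G1 X6.878 Y8.847
G1 X3.544 Y7.717
G1 X3.588 Y4.198
G1 X6.949 Y3.153
G1 X8.982 Y6.025
; layer 3
G0 Z6.226
G0 X7.485 Y6.007
G1 X6.433 Y7.417
G1 X4.766 Y6.853
G1 X4.788 Y5.093
G1 X6.468 Y4.570
G1 X7.485 Y6.007
M2 ; end

The solid is a regular 5-sided pyramid, base circumscribed radius ≈ 5.99 mm, apex at z ≈ 8.3 mm. Slicing at Δz = 2.075 mm — 4 equal slices spanning the solid's height, so layer i sits at z = i·h/4 — gives 3 non-empty perimeters. Each is a 5-segment closed polygon; G0 lifts to the layer z and rapids to the start vertex, then G1 traces the edges. The cross-section shrinks linearly with z (the slice at the apex is degenerate and omitted).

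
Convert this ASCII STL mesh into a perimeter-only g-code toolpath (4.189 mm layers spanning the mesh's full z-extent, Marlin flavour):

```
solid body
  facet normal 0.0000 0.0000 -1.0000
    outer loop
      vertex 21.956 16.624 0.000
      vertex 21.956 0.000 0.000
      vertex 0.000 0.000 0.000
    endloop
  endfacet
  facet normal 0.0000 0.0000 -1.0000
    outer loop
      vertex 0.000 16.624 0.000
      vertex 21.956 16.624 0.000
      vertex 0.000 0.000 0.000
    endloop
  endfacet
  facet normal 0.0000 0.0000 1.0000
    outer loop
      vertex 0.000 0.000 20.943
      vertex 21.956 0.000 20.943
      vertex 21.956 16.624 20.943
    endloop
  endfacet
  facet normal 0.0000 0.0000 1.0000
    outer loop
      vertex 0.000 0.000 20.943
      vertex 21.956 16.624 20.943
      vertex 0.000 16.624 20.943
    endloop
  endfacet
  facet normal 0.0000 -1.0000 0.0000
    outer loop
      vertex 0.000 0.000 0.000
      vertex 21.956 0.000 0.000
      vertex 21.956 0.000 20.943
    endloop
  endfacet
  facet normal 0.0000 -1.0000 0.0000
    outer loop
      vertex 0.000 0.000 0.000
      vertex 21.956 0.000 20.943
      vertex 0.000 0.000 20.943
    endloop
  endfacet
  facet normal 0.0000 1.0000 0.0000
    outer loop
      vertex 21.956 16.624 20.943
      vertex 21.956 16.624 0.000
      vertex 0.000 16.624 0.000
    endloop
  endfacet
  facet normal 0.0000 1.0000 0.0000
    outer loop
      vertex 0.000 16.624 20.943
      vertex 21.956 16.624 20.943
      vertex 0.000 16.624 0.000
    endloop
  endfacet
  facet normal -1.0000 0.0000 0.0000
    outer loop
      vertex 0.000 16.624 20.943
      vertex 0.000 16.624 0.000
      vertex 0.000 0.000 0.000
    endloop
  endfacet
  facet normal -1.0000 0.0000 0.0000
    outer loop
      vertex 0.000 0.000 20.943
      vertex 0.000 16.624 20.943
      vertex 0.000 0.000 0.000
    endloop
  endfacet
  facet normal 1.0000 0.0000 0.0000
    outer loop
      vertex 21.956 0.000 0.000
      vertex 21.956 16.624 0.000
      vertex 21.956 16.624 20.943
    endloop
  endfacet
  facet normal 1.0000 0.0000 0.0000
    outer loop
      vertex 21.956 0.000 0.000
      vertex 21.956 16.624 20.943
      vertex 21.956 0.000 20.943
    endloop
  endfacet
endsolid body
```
; perimeter-only toolpath
G21 ; units = mm
G90 ; absolute positioning
G28 ; home
; layer 1
G0 Z4.189
G0 X0.000 Y0.000
G1 X21.956 Y0.000
G1 X21.956 Y16.624
G1 X0.000 Y16.624
G1 X0.000 Y0.000
; layer 2
G0 Z8.377
G0 X0.000 Y0.000
G1 X21.956 Y0.000
G1 X21.956 Y16.624
G1 X0.000 Y16.624
G1 X0.000 Y0.000
; layer 3
G0 Z12.566
G0 X0.000 Y0.000
G1 X21.956 Y0.000
G1 X21.956 Y16.624
G1 X0.000 Y16.624
G1 X0.000 Y0.000
; layer 4
G0 Z16.754
G0 X0.000 Y0.000
G1 X21.956 Y0.000
G1 X21.956 Y16.624
G1 X0.000 Y16.624
G1 X0.000 Y0.000
; layer 5
G0 Z20.943
G0 X0.000 Y0.000
G1 X21.956 Y0.000
G1 X21.956 Y16.624
G1 X0.000 Y16.624
G1 X0.000 Y0.000
M2 ; end

The solid is a rectangular box, roughly 22 × 16.6 mm footprint and 20.9 mm tall. Slicing at Δz = 4.189 mm — 5 equal slices spanning the solid's height, so layer i sits at z = i·h/5 — gives 5 non-empty perimeters. Each is a 4-segment closed polygon; G0 lifts to the layer z and rapids to the start vertex, then G1 traces the edges.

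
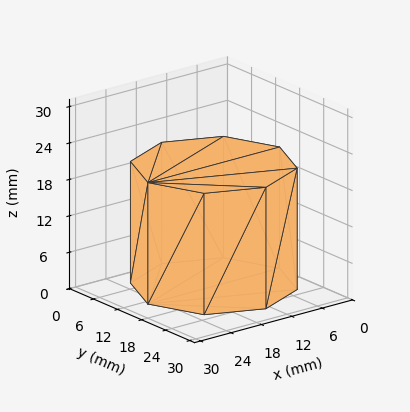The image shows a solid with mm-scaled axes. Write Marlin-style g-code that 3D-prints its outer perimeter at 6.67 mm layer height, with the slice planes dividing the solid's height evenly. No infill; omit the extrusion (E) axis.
Reading the render: the shape is a regular 8-sided prism (a cylinder approximated with 8 flat sides), circumscribed radius ≈ 13 mm, height ≈ 20 mm (dimensions read to the nearest mm from the axis ticks). For the g-code, the solid's height is divided into equal slices at the stated Δz and each level perimeter traced with G1 moves after a G0 lift.

; perimeter-only toolpath
G21 ; units = mm
G90 ; absolute positioning
G28 ; home
; layer 1
G0 Z6.67
G0 X26.00 Y13.00
G1 X22.19 Y22.19
G1 X13.00 Y26.00
G1 X3.81 Y22.19
G1 X0.00 Y13.00
G1 X3.81 Y3.81
G1 X13.00 Y0.00
G1 X22.19 Y3.81
G1 X26.00 Y13.00
; layer 2
G0 Z13.33
G0 X26.00 Y13.00
G1 X22.19 Y22.19
G1 X13.00 Y26.00
G1 X3.81 Y22.19
G1 X0.00 Y13.00
G1 X3.81 Y3.81
G1 X13.00 Y0.00
G1 X22.19 Y3.81
G1 X26.00 Y13.00
; layer 3
G0 Z20.00
G0 X26.00 Y13.00
G1 X22.19 Y22.19
G1 X13.00 Y26.00
G1 X3.81 Y22.19
G1 X0.00 Y13.00
G1 X3.81 Y3.81
G1 X13.00 Y0.00
G1 X22.19 Y3.81
G1 X26.00 Y13.00
M2 ; end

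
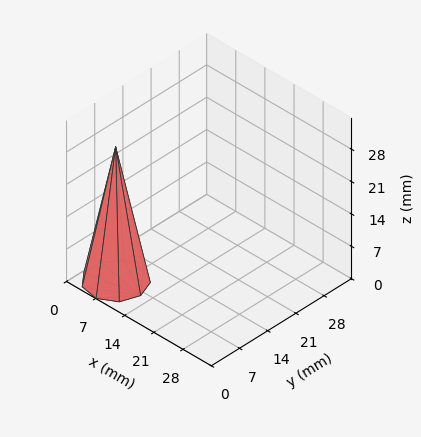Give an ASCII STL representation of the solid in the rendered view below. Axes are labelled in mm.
Reading the render: the shape is a regular 9-sided pyramid, base circumscribed radius ≈ 6 mm, apex at z ≈ 29 mm (dimensions read to the nearest mm from the axis ticks). For the STL, each face is triangulated and given an outward normal.

solid part
  facet normal 0.0000 0.0000 -1.0000
    outer loop
      vertex 7.042 11.909 0.000
      vertex 10.596 9.857 0.000
      vertex 12.000 6.000 0.000
    endloop
  endfacet
  facet normal 0.0000 0.0000 -1.0000
    outer loop
      vertex 3.000 11.196 0.000
      vertex 7.042 11.909 0.000
      vertex 12.000 6.000 0.000
    endloop
  endfacet
  facet normal 0.0000 0.0000 -1.0000
    outer loop
      vertex 0.362 8.052 0.000
      vertex 3.000 11.196 0.000
      vertex 12.000 6.000 0.000
    endloop
  endfacet
  facet normal 0.0000 0.0000 -1.0000
    outer loop
      vertex 0.362 3.948 0.000
      vertex 0.362 8.052 0.000
      vertex 12.000 6.000 0.000
    endloop
  endfacet
  facet normal 0.0000 0.0000 -1.0000
    outer loop
      vertex 3.000 0.804 0.000
      vertex 0.362 3.948 0.000
      vertex 12.000 6.000 0.000
    endloop
  endfacet
  facet normal 0.0000 0.0000 -1.0000
    outer loop
      vertex 7.042 0.091 0.000
      vertex 3.000 0.804 0.000
      vertex 12.000 6.000 0.000
    endloop
  endfacet
  facet normal 0.0000 0.0000 -1.0000
    outer loop
      vertex 10.596 2.143 0.000
      vertex 7.042 0.091 0.000
      vertex 12.000 6.000 0.000
    endloop
  endfacet
  facet normal 0.9224 0.3358 0.1908
    outer loop
      vertex 12.000 6.000 0.000
      vertex 10.596 9.857 0.000
      vertex 6.000 6.000 29.000
    endloop
  endfacet
  facet normal 0.4908 0.8501 0.1909
    outer loop
      vertex 10.596 9.857 0.000
      vertex 7.042 11.909 0.000
      vertex 6.000 6.000 29.000
    endloop
  endfacet
  facet normal -0.1705 0.9667 0.1908
    outer loop
      vertex 7.042 11.909 0.000
      vertex 3.000 11.196 0.000
      vertex 6.000 6.000 29.000
    endloop
  endfacet
  facet normal -0.7520 0.6310 0.1908
    outer loop
      vertex 3.000 11.196 0.000
      vertex 0.362 8.052 0.000
      vertex 6.000 6.000 29.000
    endloop
  endfacet
  facet normal -0.9816 0.0000 0.1908
    outer loop
      vertex 0.362 8.052 0.000
      vertex 0.362 3.948 0.000
      vertex 6.000 6.000 29.000
    endloop
  endfacet
  facet normal -0.7520 -0.6310 0.1908
    outer loop
      vertex 0.362 3.948 0.000
      vertex 3.000 0.804 0.000
      vertex 6.000 6.000 29.000
    endloop
  endfacet
  facet normal -0.1705 -0.9667 0.1908
    outer loop
      vertex 3.000 0.804 0.000
      vertex 7.042 0.091 0.000
      vertex 6.000 6.000 29.000
    endloop
  endfacet
  facet normal 0.4908 -0.8501 0.1909
    outer loop
      vertex 7.042 0.091 0.000
      vertex 10.596 2.143 0.000
      vertex 6.000 6.000 29.000
    endloop
  endfacet
  facet normal 0.9224 -0.3358 0.1908
    outer loop
      vertex 10.596 2.143 0.000
      vertex 12.000 6.000 0.000
      vertex 6.000 6.000 29.000
    endloop
  endfacet
endsolid part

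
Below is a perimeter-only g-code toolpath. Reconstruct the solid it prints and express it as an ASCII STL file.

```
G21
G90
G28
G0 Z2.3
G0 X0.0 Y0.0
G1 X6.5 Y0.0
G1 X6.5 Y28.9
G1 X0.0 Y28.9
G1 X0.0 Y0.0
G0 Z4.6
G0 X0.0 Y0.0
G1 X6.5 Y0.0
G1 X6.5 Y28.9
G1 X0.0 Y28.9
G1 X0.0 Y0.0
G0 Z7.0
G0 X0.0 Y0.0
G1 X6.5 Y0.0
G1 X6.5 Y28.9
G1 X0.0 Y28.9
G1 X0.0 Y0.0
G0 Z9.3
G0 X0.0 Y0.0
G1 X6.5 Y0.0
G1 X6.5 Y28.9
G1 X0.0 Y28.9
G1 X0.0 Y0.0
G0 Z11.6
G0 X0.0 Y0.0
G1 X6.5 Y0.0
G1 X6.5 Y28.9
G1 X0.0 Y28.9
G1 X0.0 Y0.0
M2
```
solid part
  facet normal 0.0000 0.0000 -1.0000
    outer loop
      vertex 6.5 28.9 0.0
      vertex 6.5 0.0 0.0
      vertex 0.0 0.0 0.0
    endloop
  endfacet
  facet normal 0.0000 0.0000 -1.0000
    outer loop
      vertex 0.0 28.9 0.0
      vertex 6.5 28.9 0.0
      vertex 0.0 0.0 0.0
    endloop
  endfacet
  facet normal 0.0000 0.0000 1.0000
    outer loop
      vertex 0.0 0.0 11.6
      vertex 6.5 0.0 11.6
      vertex 6.5 28.9 11.6
    endloop
  endfacet
  facet normal 0.0000 0.0000 1.0000
    outer loop
      vertex 0.0 0.0 11.6
      vertex 6.5 28.9 11.6
      vertex 0.0 28.9 11.6
    endloop
  endfacet
  facet normal 0.0000 -1.0000 0.0000
    outer loop
      vertex 0.0 0.0 0.0
      vertex 6.5 0.0 0.0
      vertex 6.5 0.0 11.6
    endloop
  endfacet
  facet normal 0.0000 -1.0000 0.0000
    outer loop
      vertex 0.0 0.0 0.0
      vertex 6.5 0.0 11.6
      vertex 0.0 0.0 11.6
    endloop
  endfacet
  facet normal 0.0000 1.0000 0.0000
    outer loop
      vertex 6.5 28.9 11.6
      vertex 6.5 28.9 0.0
      vertex 0.0 28.9 0.0
    endloop
  endfacet
  facet normal 0.0000 1.0000 0.0000
    outer loop
      vertex 0.0 28.9 11.6
      vertex 6.5 28.9 11.6
      vertex 0.0 28.9 0.0
    endloop
  endfacet
  facet normal -1.0000 0.0000 0.0000
    outer loop
      vertex 0.0 28.9 11.6
      vertex 0.0 28.9 0.0
      vertex 0.0 0.0 0.0
    endloop
  endfacet
  facet normal -1.0000 0.0000 0.0000
    outer loop
      vertex 0.0 0.0 11.6
      vertex 0.0 28.9 11.6
      vertex 0.0 0.0 0.0
    endloop
  endfacet
  facet normal 1.0000 0.0000 0.0000
    outer loop
      vertex 6.5 0.0 0.0
      vertex 6.5 28.9 0.0
      vertex 6.5 28.9 11.6
    endloop
  endfacet
  facet normal 1.0000 0.0000 0.0000
    outer loop
      vertex 6.5 0.0 0.0
      vertex 6.5 28.9 11.6
      vertex 6.5 0.0 11.6
    endloop
  endfacet
endsolid part

The G0 Z moves step by Δz≈2.3 mm. Every layer's G1 loop is the same polygon, so the solid is a straight extrusion of it from z=0 to z≈11.6. Closing with flat bottom and top caps and triangulating gives 12 facets — a rectangular box, roughly 6.5 × 28.9 mm footprint and 11.6 mm tall.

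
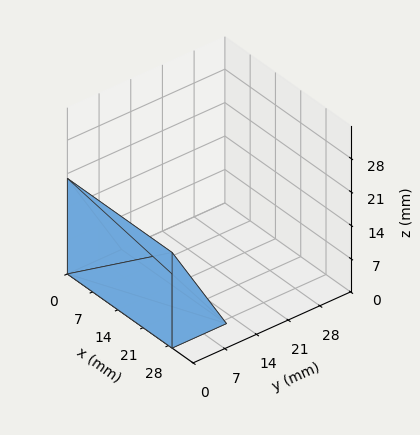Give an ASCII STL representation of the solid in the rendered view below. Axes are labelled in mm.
Reading the render: the shape is a wedge (ramp): 29 × 12 mm base, rising to 20 mm along the y=0 edge and sloping linearly to z=0 at y=12 (dimensions read to the nearest mm from the axis ticks). For the STL, each face is triangulated and given an outward normal.

solid part
  facet normal 0.0000 0.0000 -1.0000
    outer loop
      vertex 29.0 12.0 0.0
      vertex 29.0 0.0 0.0
      vertex 0.0 0.0 0.0
    endloop
  endfacet
  facet normal 0.0000 0.0000 -1.0000
    outer loop
      vertex 0.0 12.0 0.0
      vertex 29.0 12.0 0.0
      vertex 0.0 0.0 0.0
    endloop
  endfacet
  facet normal 0.0000 -1.0000 0.0000
    outer loop
      vertex 0.0 0.0 0.0
      vertex 29.0 0.0 0.0
      vertex 29.0 0.0 20.0
    endloop
  endfacet
  facet normal 0.0000 -1.0000 0.0000
    outer loop
      vertex 0.0 0.0 0.0
      vertex 29.0 0.0 20.0
      vertex 0.0 0.0 20.0
    endloop
  endfacet
  facet normal 0.0000 0.8575 0.5145
    outer loop
      vertex 0.0 0.0 20.0
      vertex 29.0 0.0 20.0
      vertex 29.0 12.0 0.0
    endloop
  endfacet
  facet normal 0.0000 0.8575 0.5145
    outer loop
      vertex 0.0 0.0 20.0
      vertex 29.0 12.0 0.0
      vertex 0.0 12.0 0.0
    endloop
  endfacet
  facet normal -1.0000 0.0000 0.0000
    outer loop
      vertex 0.0 0.0 20.0
      vertex 0.0 12.0 0.0
      vertex 0.0 0.0 0.0
    endloop
  endfacet
  facet normal 1.0000 0.0000 0.0000
    outer loop
      vertex 29.0 0.0 0.0
      vertex 29.0 12.0 0.0
      vertex 29.0 0.0 20.0
    endloop
  endfacet
endsolid part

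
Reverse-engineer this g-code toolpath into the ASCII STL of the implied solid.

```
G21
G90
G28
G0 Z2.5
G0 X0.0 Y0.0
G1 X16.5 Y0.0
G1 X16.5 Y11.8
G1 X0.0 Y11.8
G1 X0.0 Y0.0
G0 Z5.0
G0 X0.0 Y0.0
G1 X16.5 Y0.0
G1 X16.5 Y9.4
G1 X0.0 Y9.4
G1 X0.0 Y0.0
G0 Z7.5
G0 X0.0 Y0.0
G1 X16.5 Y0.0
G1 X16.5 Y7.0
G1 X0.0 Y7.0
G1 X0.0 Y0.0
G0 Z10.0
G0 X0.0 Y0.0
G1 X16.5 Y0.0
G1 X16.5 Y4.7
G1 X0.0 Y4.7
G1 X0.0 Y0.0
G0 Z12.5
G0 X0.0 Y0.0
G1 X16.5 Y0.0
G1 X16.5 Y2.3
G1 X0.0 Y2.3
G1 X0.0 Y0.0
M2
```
solid part
  facet normal 0.0000 0.0000 -1.0000
    outer loop
      vertex 16.5 14.1 0.0
      vertex 16.5 0.0 0.0
      vertex 0.0 0.0 0.0
    endloop
  endfacet
  facet normal 0.0000 0.0000 -1.0000
    outer loop
      vertex 0.0 14.1 0.0
      vertex 16.5 14.1 0.0
      vertex 0.0 0.0 0.0
    endloop
  endfacet
  facet normal 0.0000 -1.0000 0.0000
    outer loop
      vertex 0.0 0.0 0.0
      vertex 16.5 0.0 0.0
      vertex 16.5 0.0 15.0
    endloop
  endfacet
  facet normal 0.0000 -1.0000 0.0000
    outer loop
      vertex 0.0 0.0 0.0
      vertex 16.5 0.0 15.0
      vertex 0.0 0.0 15.0
    endloop
  endfacet
  facet normal 0.0000 0.7286 0.6849
    outer loop
      vertex 0.0 0.0 15.0
      vertex 16.5 0.0 15.0
      vertex 16.5 14.1 0.0
    endloop
  endfacet
  facet normal 0.0000 0.7286 0.6849
    outer loop
      vertex 0.0 0.0 15.0
      vertex 16.5 14.1 0.0
      vertex 0.0 14.1 0.0
    endloop
  endfacet
  facet normal -1.0000 0.0000 0.0000
    outer loop
      vertex 0.0 0.0 15.0
      vertex 0.0 14.1 0.0
      vertex 0.0 0.0 0.0
    endloop
  endfacet
  facet normal 1.0000 0.0000 0.0000
    outer loop
      vertex 16.5 0.0 0.0
      vertex 16.5 14.1 0.0
      vertex 16.5 0.0 15.0
    endloop
  endfacet
endsolid part

The G0 Z moves step by Δz≈2.5 mm. The G1 loops shrink linearly with z, so the solid tapers from its base footprint up to z≈15. Closing with a flat bottom cap and the tapered top and triangulating gives 8 facets — a wedge (ramp): 16.5 × 14.1 mm base, rising to 15 mm along the y=0 edge and sloping linearly to z=0 at y=14.1.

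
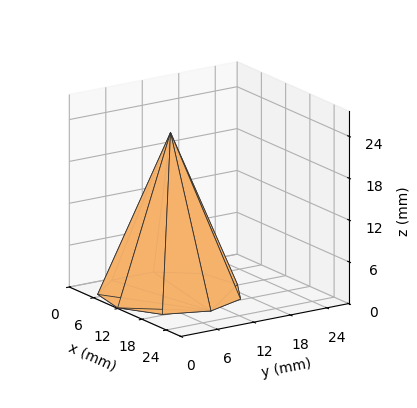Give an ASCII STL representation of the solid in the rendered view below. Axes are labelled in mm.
Reading the render: the shape is a regular 9-sided pyramid, base circumscribed radius ≈ 10 mm, apex at z ≈ 23 mm (dimensions read to the nearest mm from the axis ticks). For the STL, each face is triangulated and given an outward normal.

solid part
  facet normal 0.0000 0.0000 -1.0000
    outer loop
      vertex 11.736 19.848 0.000
      vertex 17.660 16.428 0.000
      vertex 20.000 10.000 0.000
    endloop
  endfacet
  facet normal 0.0000 0.0000 -1.0000
    outer loop
      vertex 5.000 18.660 0.000
      vertex 11.736 19.848 0.000
      vertex 20.000 10.000 0.000
    endloop
  endfacet
  facet normal 0.0000 0.0000 -1.0000
    outer loop
      vertex 0.603 13.420 0.000
      vertex 5.000 18.660 0.000
      vertex 20.000 10.000 0.000
    endloop
  endfacet
  facet normal 0.0000 0.0000 -1.0000
    outer loop
      vertex 0.603 6.580 0.000
      vertex 0.603 13.420 0.000
      vertex 20.000 10.000 0.000
    endloop
  endfacet
  facet normal 0.0000 0.0000 -1.0000
    outer loop
      vertex 5.000 1.340 0.000
      vertex 0.603 6.580 0.000
      vertex 20.000 10.000 0.000
    endloop
  endfacet
  facet normal 0.0000 0.0000 -1.0000
    outer loop
      vertex 11.736 0.152 0.000
      vertex 5.000 1.340 0.000
      vertex 20.000 10.000 0.000
    endloop
  endfacet
  facet normal 0.0000 0.0000 -1.0000
    outer loop
      vertex 17.660 3.572 0.000
      vertex 11.736 0.152 0.000
      vertex 20.000 10.000 0.000
    endloop
  endfacet
  facet normal 0.8699 0.3167 0.3782
    outer loop
      vertex 20.000 10.000 0.000
      vertex 17.660 16.428 0.000
      vertex 10.000 10.000 23.000
    endloop
  endfacet
  facet normal 0.4628 0.8017 0.3782
    outer loop
      vertex 17.660 16.428 0.000
      vertex 11.736 19.848 0.000
      vertex 10.000 10.000 23.000
    endloop
  endfacet
  facet normal -0.1608 0.9117 0.3782
    outer loop
      vertex 11.736 19.848 0.000
      vertex 5.000 18.660 0.000
      vertex 10.000 10.000 23.000
    endloop
  endfacet
  facet normal -0.7091 0.5951 0.3782
    outer loop
      vertex 5.000 18.660 0.000
      vertex 0.603 13.420 0.000
      vertex 10.000 10.000 23.000
    endloop
  endfacet
  facet normal -0.9257 0.0000 0.3782
    outer loop
      vertex 0.603 13.420 0.000
      vertex 0.603 6.580 0.000
      vertex 10.000 10.000 23.000
    endloop
  endfacet
  facet normal -0.7091 -0.5951 0.3782
    outer loop
      vertex 0.603 6.580 0.000
      vertex 5.000 1.340 0.000
      vertex 10.000 10.000 23.000
    endloop
  endfacet
  facet normal -0.1608 -0.9117 0.3782
    outer loop
      vertex 5.000 1.340 0.000
      vertex 11.736 0.152 0.000
      vertex 10.000 10.000 23.000
    endloop
  endfacet
  facet normal 0.4628 -0.8017 0.3782
    outer loop
      vertex 11.736 0.152 0.000
      vertex 17.660 3.572 0.000
      vertex 10.000 10.000 23.000
    endloop
  endfacet
  facet normal 0.8699 -0.3167 0.3782
    outer loop
      vertex 17.660 3.572 0.000
      vertex 20.000 10.000 0.000
      vertex 10.000 10.000 23.000
    endloop
  endfacet
endsolid part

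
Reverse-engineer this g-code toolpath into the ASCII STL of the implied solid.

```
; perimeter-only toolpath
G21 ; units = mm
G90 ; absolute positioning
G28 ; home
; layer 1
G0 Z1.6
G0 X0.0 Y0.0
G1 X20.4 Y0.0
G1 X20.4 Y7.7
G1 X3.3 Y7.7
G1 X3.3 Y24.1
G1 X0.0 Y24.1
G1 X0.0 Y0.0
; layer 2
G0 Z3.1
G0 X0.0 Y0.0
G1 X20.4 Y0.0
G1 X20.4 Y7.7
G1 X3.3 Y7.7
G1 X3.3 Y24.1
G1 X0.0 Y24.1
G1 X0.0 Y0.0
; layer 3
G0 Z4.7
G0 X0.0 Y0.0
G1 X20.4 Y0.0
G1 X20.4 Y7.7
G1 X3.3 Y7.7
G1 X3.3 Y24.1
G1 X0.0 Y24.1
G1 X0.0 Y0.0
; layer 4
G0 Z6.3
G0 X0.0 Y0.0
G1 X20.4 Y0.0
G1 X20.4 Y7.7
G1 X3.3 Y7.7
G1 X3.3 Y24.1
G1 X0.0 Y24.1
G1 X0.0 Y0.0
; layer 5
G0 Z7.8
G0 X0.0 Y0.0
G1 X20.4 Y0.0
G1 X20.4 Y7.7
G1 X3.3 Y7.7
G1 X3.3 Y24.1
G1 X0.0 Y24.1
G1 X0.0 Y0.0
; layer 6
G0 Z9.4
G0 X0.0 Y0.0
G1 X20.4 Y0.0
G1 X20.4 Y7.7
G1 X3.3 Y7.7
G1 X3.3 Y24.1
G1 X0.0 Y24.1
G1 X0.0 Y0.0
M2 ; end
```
solid part
  facet normal 0.0000 0.0000 -1.0000
    outer loop
      vertex 20.4 7.7 0.0
      vertex 20.4 0.0 0.0
      vertex 0.0 0.0 0.0
    endloop
  endfacet
  facet normal 0.0000 0.0000 -1.0000
    outer loop
      vertex 3.3 7.7 0.0
      vertex 20.4 7.7 0.0
      vertex 0.0 0.0 0.0
    endloop
  endfacet
  facet normal 0.0000 0.0000 -1.0000
    outer loop
      vertex 3.3 24.1 0.0
      vertex 3.3 7.7 0.0
      vertex 0.0 0.0 0.0
    endloop
  endfacet
  facet normal 0.0000 0.0000 -1.0000
    outer loop
      vertex 0.0 24.1 0.0
      vertex 3.3 24.1 0.0
      vertex 0.0 0.0 0.0
    endloop
  endfacet
  facet normal 0.0000 0.0000 1.0000
    outer loop
      vertex 0.0 0.0 9.4
      vertex 20.4 0.0 9.4
      vertex 20.4 7.7 9.4
    endloop
  endfacet
  facet normal 0.0000 0.0000 1.0000
    outer loop
      vertex 0.0 0.0 9.4
      vertex 20.4 7.7 9.4
      vertex 3.3 7.7 9.4
    endloop
  endfacet
  facet normal 0.0000 0.0000 1.0000
    outer loop
      vertex 0.0 0.0 9.4
      vertex 3.3 7.7 9.4
      vertex 3.3 24.1 9.4
    endloop
  endfacet
  facet normal 0.0000 0.0000 1.0000
    outer loop
      vertex 0.0 0.0 9.4
      vertex 3.3 24.1 9.4
      vertex 0.0 24.1 9.4
    endloop
  endfacet
  facet normal 0.0000 -1.0000 0.0000
    outer loop
      vertex 0.0 0.0 0.0
      vertex 20.4 0.0 0.0
      vertex 20.4 0.0 9.4
    endloop
  endfacet
  facet normal 0.0000 -1.0000 0.0000
    outer loop
      vertex 0.0 0.0 0.0
      vertex 20.4 0.0 9.4
      vertex 0.0 0.0 9.4
    endloop
  endfacet
  facet normal 1.0000 0.0000 0.0000
    outer loop
      vertex 20.4 0.0 0.0
      vertex 20.4 7.7 0.0
      vertex 20.4 7.7 9.4
    endloop
  endfacet
  facet normal 1.0000 0.0000 0.0000
    outer loop
      vertex 20.4 0.0 0.0
      vertex 20.4 7.7 9.4
      vertex 20.4 0.0 9.4
    endloop
  endfacet
  facet normal 0.0000 1.0000 0.0000
    outer loop
      vertex 20.4 7.7 0.0
      vertex 3.3 7.7 0.0
      vertex 3.3 7.7 9.4
    endloop
  endfacet
  facet normal 0.0000 1.0000 0.0000
    outer loop
      vertex 20.4 7.7 0.0
      vertex 3.3 7.7 9.4
      vertex 20.4 7.7 9.4
    endloop
  endfacet
  facet normal 1.0000 0.0000 0.0000
    outer loop
      vertex 3.3 7.7 0.0
      vertex 3.3 24.1 0.0
      vertex 3.3 24.1 9.4
    endloop
  endfacet
  facet normal 1.0000 0.0000 0.0000
    outer loop
      vertex 3.3 7.7 0.0
      vertex 3.3 24.1 9.4
      vertex 3.3 7.7 9.4
    endloop
  endfacet
  facet normal 0.0000 1.0000 0.0000
    outer loop
      vertex 3.3 24.1 0.0
      vertex 0.0 24.1 0.0
      vertex 0.0 24.1 9.4
    endloop
  endfacet
  facet normal 0.0000 1.0000 0.0000
    outer loop
      vertex 3.3 24.1 0.0
      vertex 0.0 24.1 9.4
      vertex 3.3 24.1 9.4
    endloop
  endfacet
  facet normal -1.0000 0.0000 0.0000
    outer loop
      vertex 0.0 24.1 0.0
      vertex 0.0 0.0 0.0
      vertex 0.0 0.0 9.4
    endloop
  endfacet
  facet normal -1.0000 0.0000 0.0000
    outer loop
      vertex 0.0 24.1 0.0
      vertex 0.0 0.0 9.4
      vertex 0.0 24.1 9.4
    endloop
  endfacet
endsolid part

The G0 Z moves step by Δz≈1.6 mm. Every layer's G1 loop is the same polygon, so the solid is a straight extrusion of it from z=0 to z≈9.4. Closing with flat bottom and top caps and triangulating gives 20 facets — an L-shaped prism: outer 20.4 × 24.1 mm, arm thicknesses ≈ 7.7 mm (horizontal) and 3.3 mm (vertical), extruded 9.4 mm in z.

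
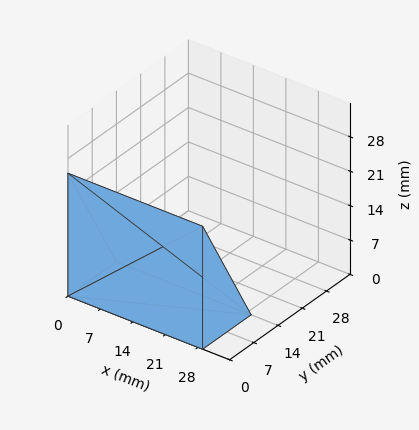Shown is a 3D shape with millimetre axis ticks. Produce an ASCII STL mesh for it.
Reading the render: the shape is a wedge (ramp): 29 × 14 mm base, rising to 25 mm along the y=0 edge and sloping linearly to z=0 at y=14 (dimensions read to the nearest mm from the axis ticks). For the STL, each face is triangulated and given an outward normal.

solid part
  facet normal 0.0000 0.0000 -1.0000
    outer loop
      vertex 29.000 14.000 0.000
      vertex 29.000 0.000 0.000
      vertex 0.000 0.000 0.000
    endloop
  endfacet
  facet normal 0.0000 0.0000 -1.0000
    outer loop
      vertex 0.000 14.000 0.000
      vertex 29.000 14.000 0.000
      vertex 0.000 0.000 0.000
    endloop
  endfacet
  facet normal 0.0000 -1.0000 0.0000
    outer loop
      vertex 0.000 0.000 0.000
      vertex 29.000 0.000 0.000
      vertex 29.000 0.000 25.000
    endloop
  endfacet
  facet normal 0.0000 -1.0000 0.0000
    outer loop
      vertex 0.000 0.000 0.000
      vertex 29.000 0.000 25.000
      vertex 0.000 0.000 25.000
    endloop
  endfacet
  facet normal 0.0000 0.8725 0.4886
    outer loop
      vertex 0.000 0.000 25.000
      vertex 29.000 0.000 25.000
      vertex 29.000 14.000 0.000
    endloop
  endfacet
  facet normal 0.0000 0.8725 0.4886
    outer loop
      vertex 0.000 0.000 25.000
      vertex 29.000 14.000 0.000
      vertex 0.000 14.000 0.000
    endloop
  endfacet
  facet normal -1.0000 0.0000 0.0000
    outer loop
      vertex 0.000 0.000 25.000
      vertex 0.000 14.000 0.000
      vertex 0.000 0.000 0.000
    endloop
  endfacet
  facet normal 1.0000 0.0000 0.0000
    outer loop
      vertex 29.000 0.000 0.000
      vertex 29.000 14.000 0.000
      vertex 29.000 0.000 25.000
    endloop
  endfacet
endsolid part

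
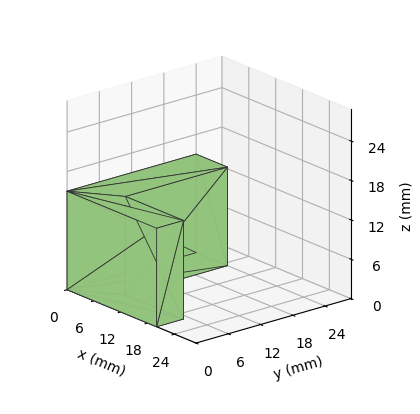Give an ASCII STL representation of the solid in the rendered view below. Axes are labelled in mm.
Reading the render: the shape is an L-shaped prism: outer 20 × 24 mm, arm thicknesses ≈ 5 mm (horizontal) and 7 mm (vertical), extruded 15 mm in z (dimensions read to the nearest mm from the axis ticks). For the STL, each face is triangulated and given an outward normal.

solid part
  facet normal 0.0000 0.0000 -1.0000
    outer loop
      vertex 20.000 5.000 0.000
      vertex 20.000 0.000 0.000
      vertex 0.000 0.000 0.000
    endloop
  endfacet
  facet normal 0.0000 0.0000 -1.0000
    outer loop
      vertex 7.000 5.000 0.000
      vertex 20.000 5.000 0.000
      vertex 0.000 0.000 0.000
    endloop
  endfacet
  facet normal 0.0000 0.0000 -1.0000
    outer loop
      vertex 7.000 24.000 0.000
      vertex 7.000 5.000 0.000
      vertex 0.000 0.000 0.000
    endloop
  endfacet
  facet normal 0.0000 0.0000 -1.0000
    outer loop
      vertex 0.000 24.000 0.000
      vertex 7.000 24.000 0.000
      vertex 0.000 0.000 0.000
    endloop
  endfacet
  facet normal 0.0000 0.0000 1.0000
    outer loop
      vertex 0.000 0.000 15.000
      vertex 20.000 0.000 15.000
      vertex 20.000 5.000 15.000
    endloop
  endfacet
  facet normal 0.0000 0.0000 1.0000
    outer loop
      vertex 0.000 0.000 15.000
      vertex 20.000 5.000 15.000
      vertex 7.000 5.000 15.000
    endloop
  endfacet
  facet normal 0.0000 0.0000 1.0000
    outer loop
      vertex 0.000 0.000 15.000
      vertex 7.000 5.000 15.000
      vertex 7.000 24.000 15.000
    endloop
  endfacet
  facet normal 0.0000 0.0000 1.0000
    outer loop
      vertex 0.000 0.000 15.000
      vertex 7.000 24.000 15.000
      vertex 0.000 24.000 15.000
    endloop
  endfacet
  facet normal 0.0000 -1.0000 0.0000
    outer loop
      vertex 0.000 0.000 0.000
      vertex 20.000 0.000 0.000
      vertex 20.000 0.000 15.000
    endloop
  endfacet
  facet normal 0.0000 -1.0000 0.0000
    outer loop
      vertex 0.000 0.000 0.000
      vertex 20.000 0.000 15.000
      vertex 0.000 0.000 15.000
    endloop
  endfacet
  facet normal 1.0000 0.0000 0.0000
    outer loop
      vertex 20.000 0.000 0.000
      vertex 20.000 5.000 0.000
      vertex 20.000 5.000 15.000
    endloop
  endfacet
  facet normal 1.0000 0.0000 0.0000
    outer loop
      vertex 20.000 0.000 0.000
      vertex 20.000 5.000 15.000
      vertex 20.000 0.000 15.000
    endloop
  endfacet
  facet normal 0.0000 1.0000 0.0000
    outer loop
      vertex 20.000 5.000 0.000
      vertex 7.000 5.000 0.000
      vertex 7.000 5.000 15.000
    endloop
  endfacet
  facet normal 0.0000 1.0000 0.0000
    outer loop
      vertex 20.000 5.000 0.000
      vertex 7.000 5.000 15.000
      vertex 20.000 5.000 15.000
    endloop
  endfacet
  facet normal 1.0000 0.0000 0.0000
    outer loop
      vertex 7.000 5.000 0.000
      vertex 7.000 24.000 0.000
      vertex 7.000 24.000 15.000
    endloop
  endfacet
  facet normal 1.0000 0.0000 0.0000
    outer loop
      vertex 7.000 5.000 0.000
      vertex 7.000 24.000 15.000
      vertex 7.000 5.000 15.000
    endloop
  endfacet
  facet normal 0.0000 1.0000 0.0000
    outer loop
      vertex 7.000 24.000 0.000
      vertex 0.000 24.000 0.000
      vertex 0.000 24.000 15.000
    endloop
  endfacet
  facet normal 0.0000 1.0000 0.0000
    outer loop
      vertex 7.000 24.000 0.000
      vertex 0.000 24.000 15.000
      vertex 7.000 24.000 15.000
    endloop
  endfacet
  facet normal -1.0000 0.0000 0.0000
    outer loop
      vertex 0.000 24.000 0.000
      vertex 0.000 0.000 0.000
      vertex 0.000 0.000 15.000
    endloop
  endfacet
  facet normal -1.0000 0.0000 0.0000
    outer loop
      vertex 0.000 24.000 0.000
      vertex 0.000 0.000 15.000
      vertex 0.000 24.000 15.000
    endloop
  endfacet
endsolid part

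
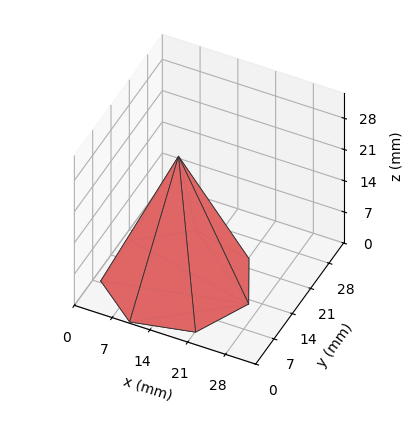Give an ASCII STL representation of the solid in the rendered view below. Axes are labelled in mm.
Reading the render: the shape is a regular 7-sided pyramid, base circumscribed radius ≈ 13 mm, apex at z ≈ 28 mm (dimensions read to the nearest mm from the axis ticks). For the STL, each face is triangulated and given an outward normal.

solid part
  facet normal 0.0000 0.0000 -1.0000
    outer loop
      vertex 10.1 25.7 0.0
      vertex 21.1 23.2 0.0
      vertex 26.0 13.0 0.0
    endloop
  endfacet
  facet normal 0.0000 0.0000 -1.0000
    outer loop
      vertex 1.3 18.6 0.0
      vertex 10.1 25.7 0.0
      vertex 26.0 13.0 0.0
    endloop
  endfacet
  facet normal 0.0000 0.0000 -1.0000
    outer loop
      vertex 1.3 7.4 0.0
      vertex 1.3 18.6 0.0
      vertex 26.0 13.0 0.0
    endloop
  endfacet
  facet normal 0.0000 0.0000 -1.0000
    outer loop
      vertex 10.1 0.3 0.0
      vertex 1.3 7.4 0.0
      vertex 26.0 13.0 0.0
    endloop
  endfacet
  facet normal 0.0000 0.0000 -1.0000
    outer loop
      vertex 21.1 2.8 0.0
      vertex 10.1 0.3 0.0
      vertex 26.0 13.0 0.0
    endloop
  endfacet
  facet normal 0.8315 0.3994 0.3861
    outer loop
      vertex 26.0 13.0 0.0
      vertex 21.1 23.2 0.0
      vertex 13.0 13.0 28.0
    endloop
  endfacet
  facet normal 0.2044 0.8993 0.3867
    outer loop
      vertex 21.1 23.2 0.0
      vertex 10.1 25.7 0.0
      vertex 13.0 13.0 28.0
    endloop
  endfacet
  facet normal -0.5793 0.7181 0.3857
    outer loop
      vertex 10.1 25.7 0.0
      vertex 1.3 18.6 0.0
      vertex 13.0 13.0 28.0
    endloop
  endfacet
  facet normal -0.9227 0.0000 0.3856
    outer loop
      vertex 1.3 18.6 0.0
      vertex 1.3 7.4 0.0
      vertex 13.0 13.0 28.0
    endloop
  endfacet
  facet normal -0.5793 -0.7181 0.3857
    outer loop
      vertex 1.3 7.4 0.0
      vertex 10.1 0.3 0.0
      vertex 13.0 13.0 28.0
    endloop
  endfacet
  facet normal 0.2044 -0.8993 0.3867
    outer loop
      vertex 10.1 0.3 0.0
      vertex 21.1 2.8 0.0
      vertex 13.0 13.0 28.0
    endloop
  endfacet
  facet normal 0.8315 -0.3994 0.3861
    outer loop
      vertex 21.1 2.8 0.0
      vertex 26.0 13.0 0.0
      vertex 13.0 13.0 28.0
    endloop
  endfacet
endsolid part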